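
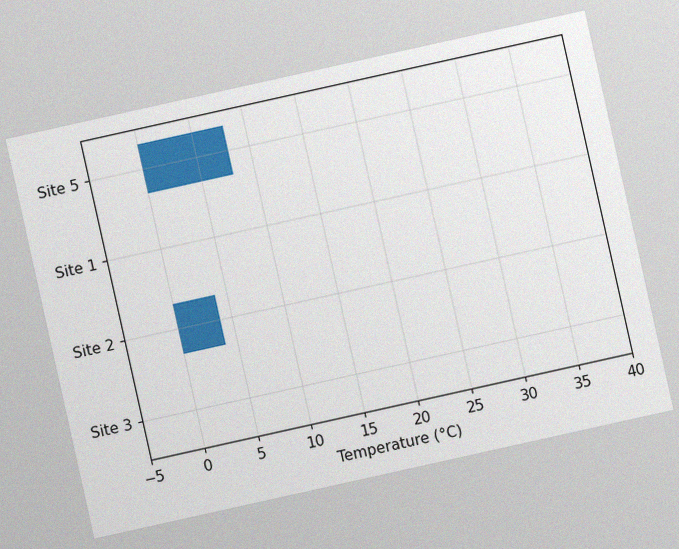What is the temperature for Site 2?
4°C

The chart is tilted about 13° counter-clockwise, with some photo noise. Reading along the chart's x-axis, the Site 2 bar reaches 4°C.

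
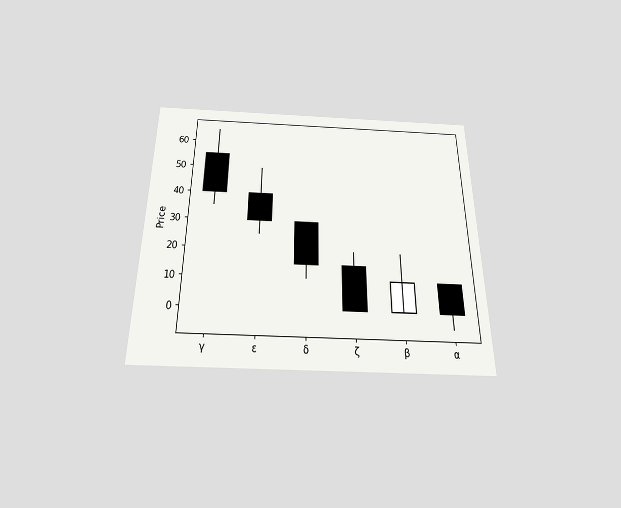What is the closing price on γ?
The chart is viewed slightly from below. The γ candle closes at 40.

40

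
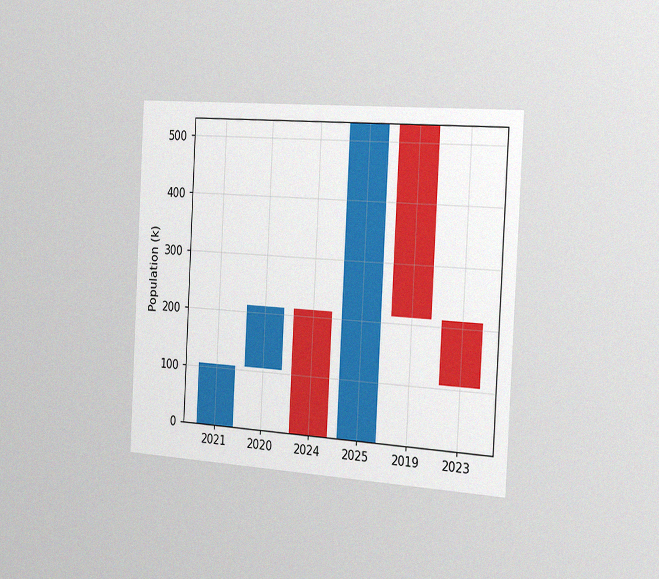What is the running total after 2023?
106k

The chart is tilted about 3° clockwise and viewed slightly from the right, with some photo noise. After 2023 the running total reaches 106k.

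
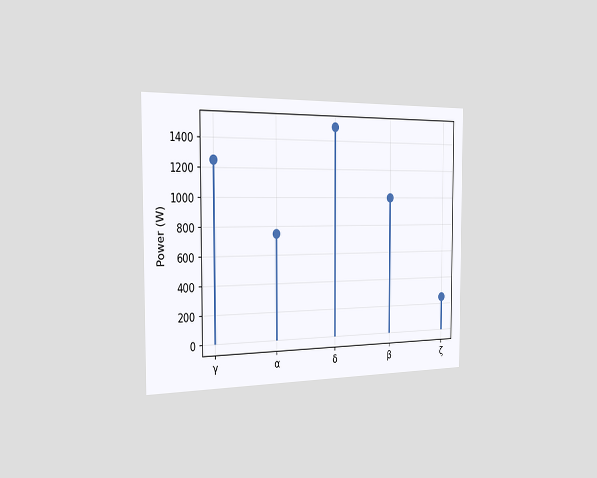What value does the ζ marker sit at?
250W

The chart is viewed slightly from the left. The ζ marker sits at 250W.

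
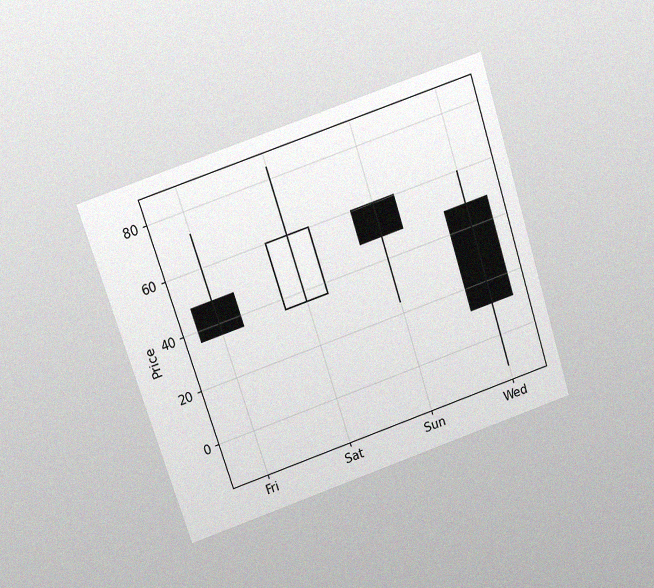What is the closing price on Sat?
The chart is tilted about 18° counter-clockwise and viewed slightly from above, with some photo noise. The Sat candle closes at 60.

60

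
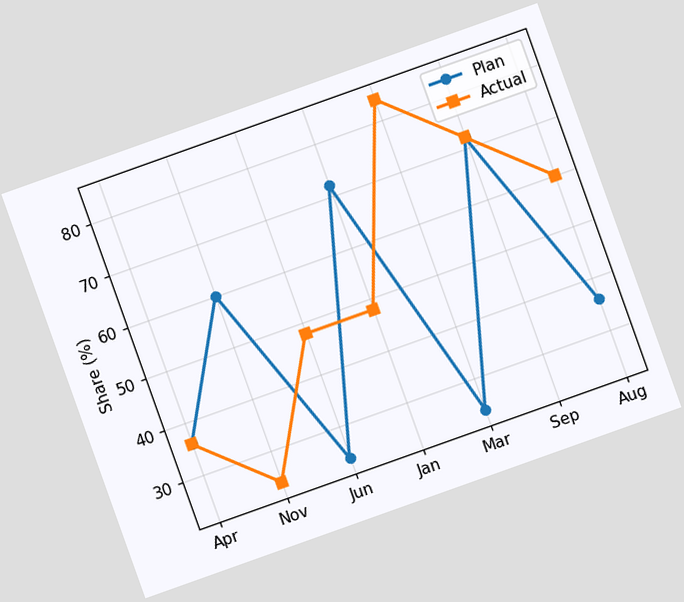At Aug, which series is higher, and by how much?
The chart is tilted about 20° counter-clockwise. At Aug, Actual sits above the other line by 24%.

Actual, by 24%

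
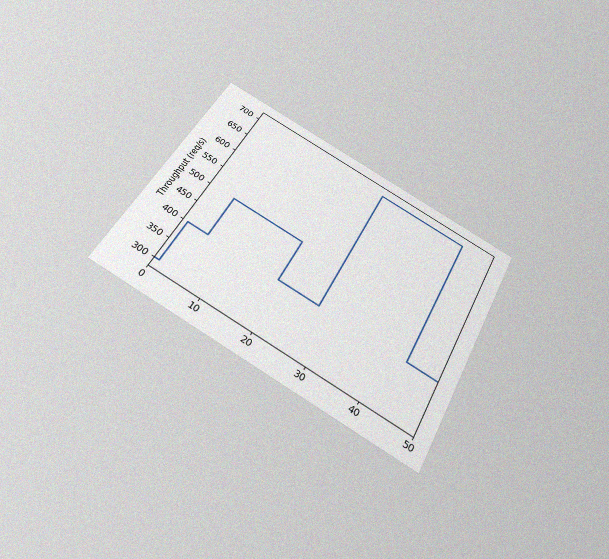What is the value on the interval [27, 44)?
The chart is tilted about 27° clockwise and viewed slightly from below, with some photo noise. On [27, 44) the step sits at 700req/s.

700req/s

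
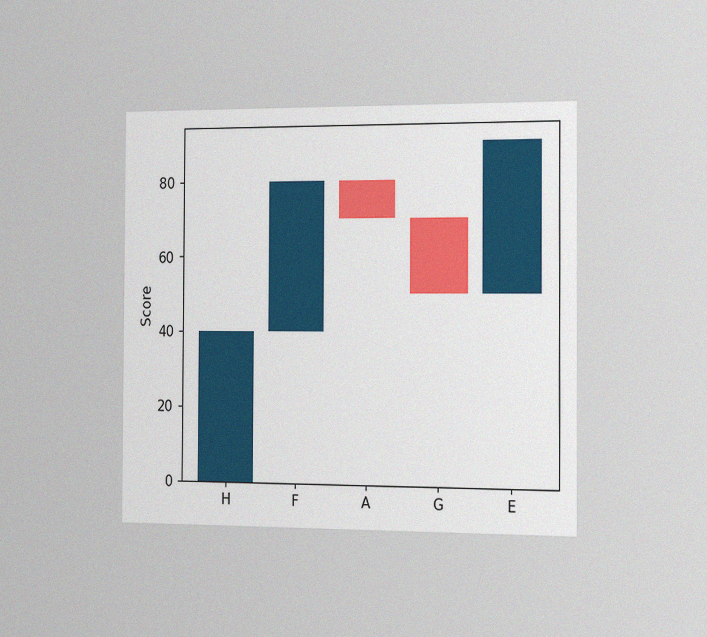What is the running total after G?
The chart is viewed slightly from the right, with some photo noise. After G the running total reaches 50.

50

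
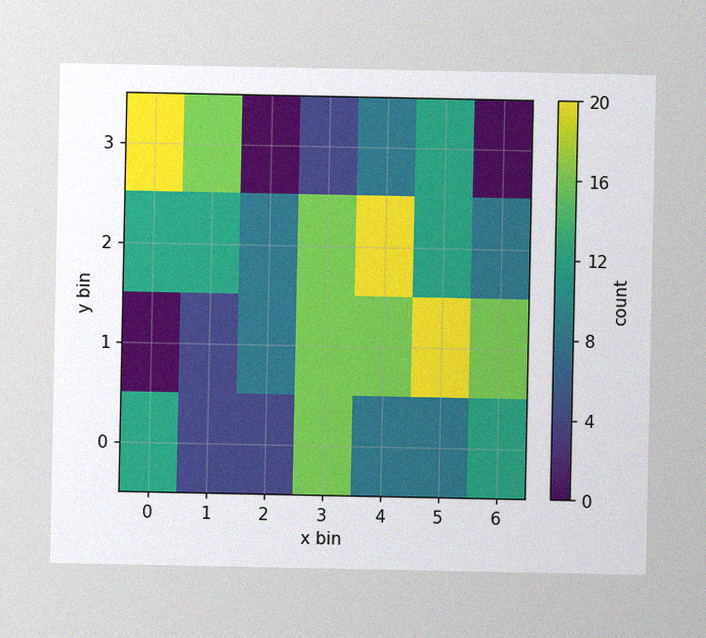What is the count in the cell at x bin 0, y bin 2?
12

The image has some photo noise and uneven lighting. Matching the cell (0, 2) against the colorbar gives 12.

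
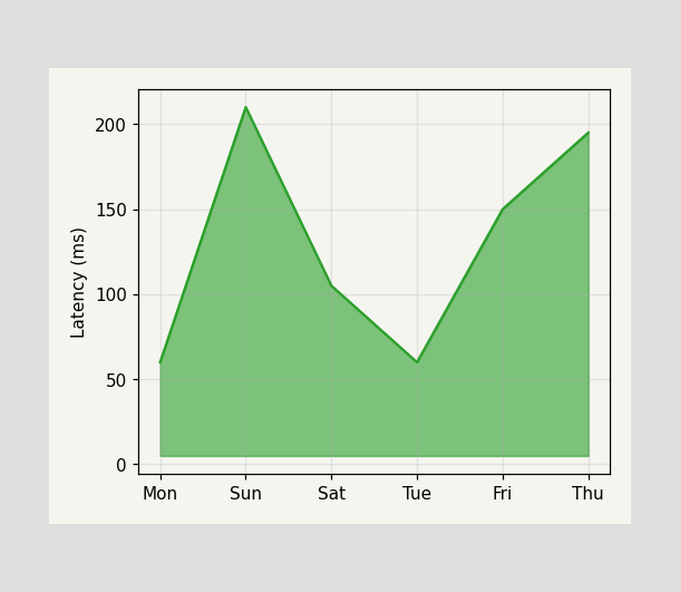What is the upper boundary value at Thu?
At Thu the upper boundary is at 195ms.

195ms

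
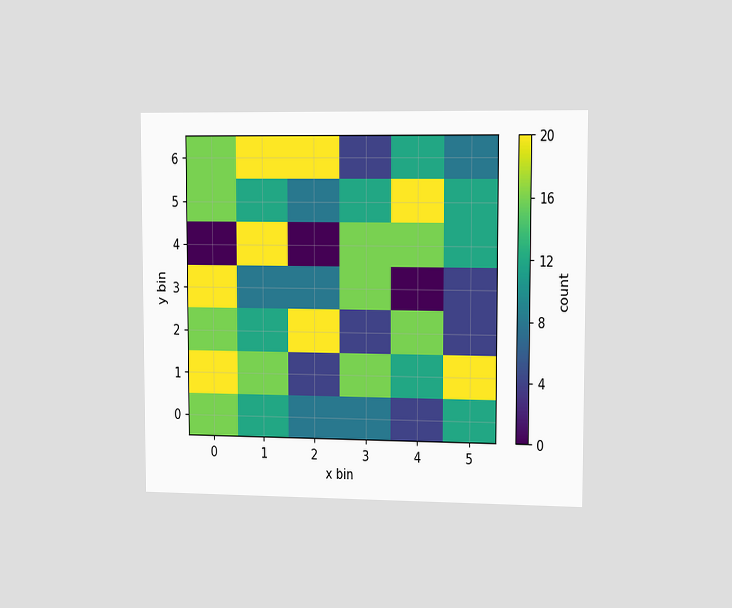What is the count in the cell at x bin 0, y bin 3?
The chart is viewed slightly from the right. Matching the cell (0, 3) against the colorbar gives 20.

20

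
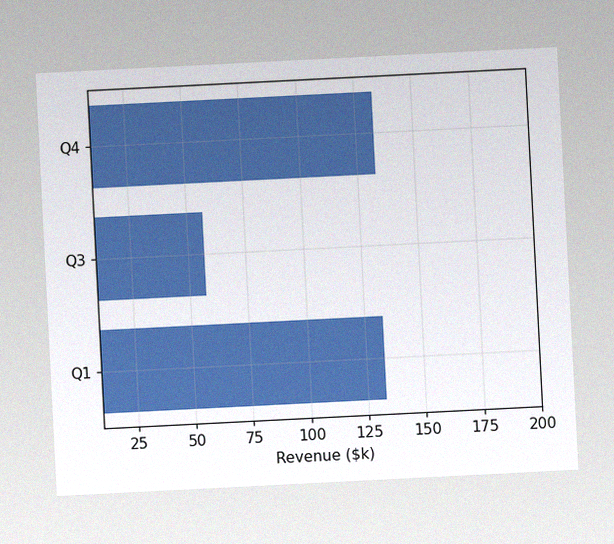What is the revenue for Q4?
The chart is tilted about 3° counter-clockwise, with some photo noise. Reading along the chart's x-axis, the Q4 bar reaches $133k.

$133k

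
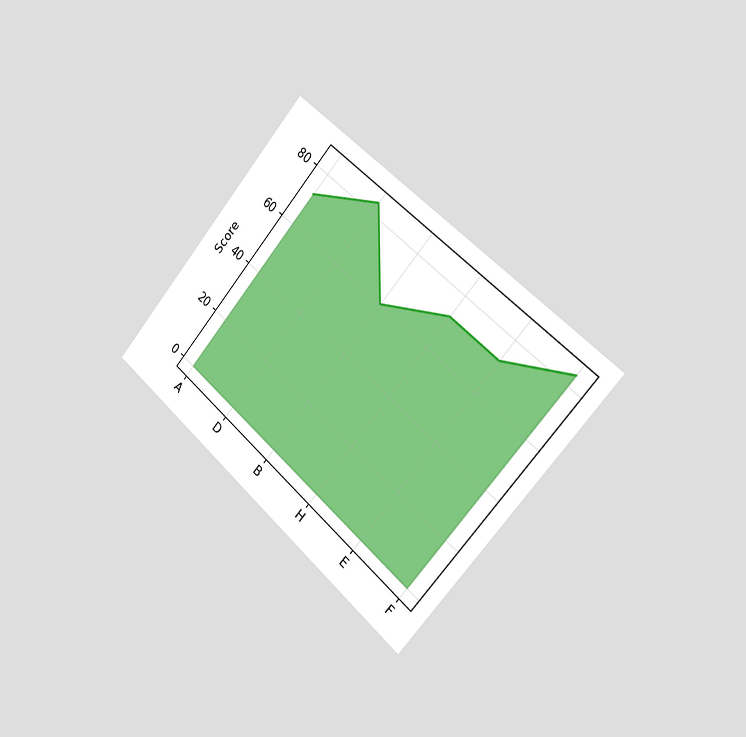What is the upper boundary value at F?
The chart is tilted about 41° clockwise and viewed slightly from the right. At F the upper boundary is at 84.

84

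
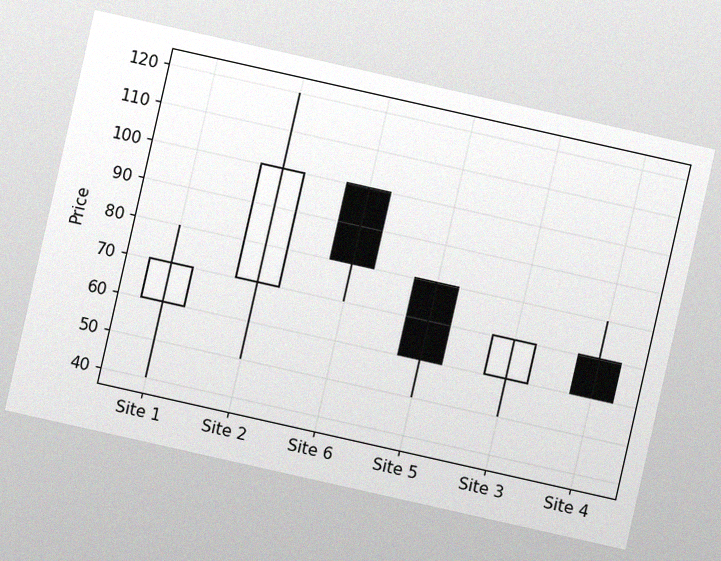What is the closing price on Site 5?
The chart is tilted about 13° clockwise, with some photo noise. The Site 5 candle closes at 60.

60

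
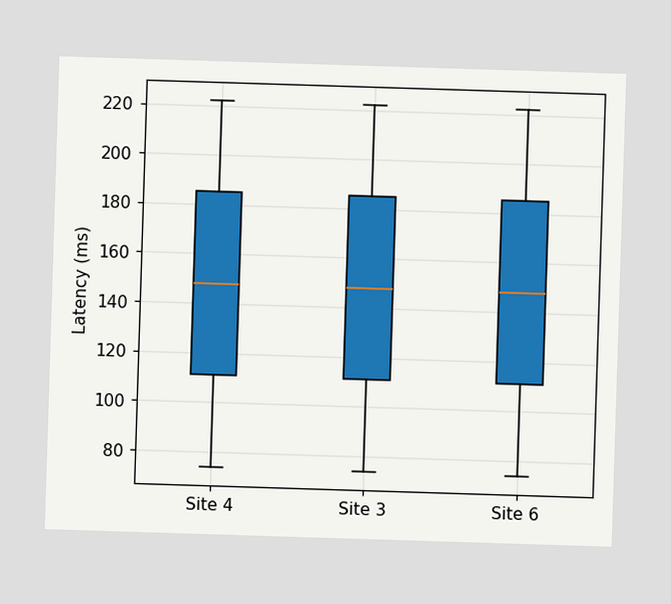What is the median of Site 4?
148ms

The median line in the Site 4 box sits at 148ms.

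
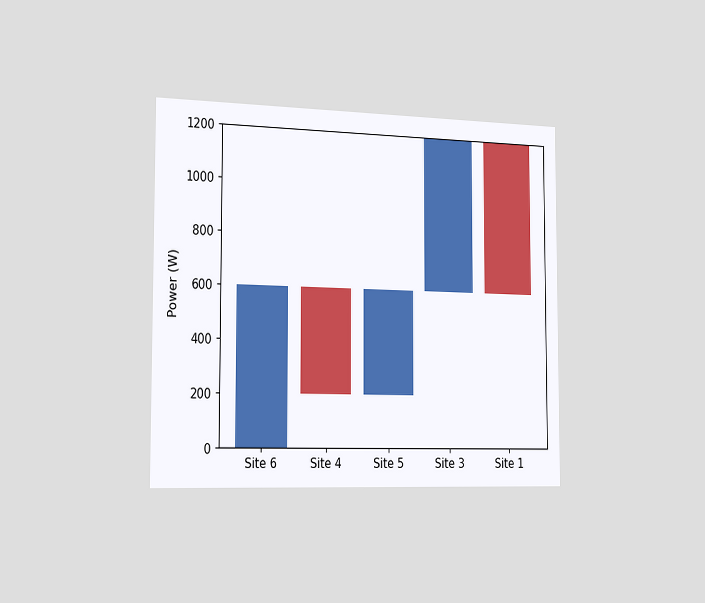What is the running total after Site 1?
600W

The chart is viewed slightly from the left. After Site 1 the running total reaches 600W.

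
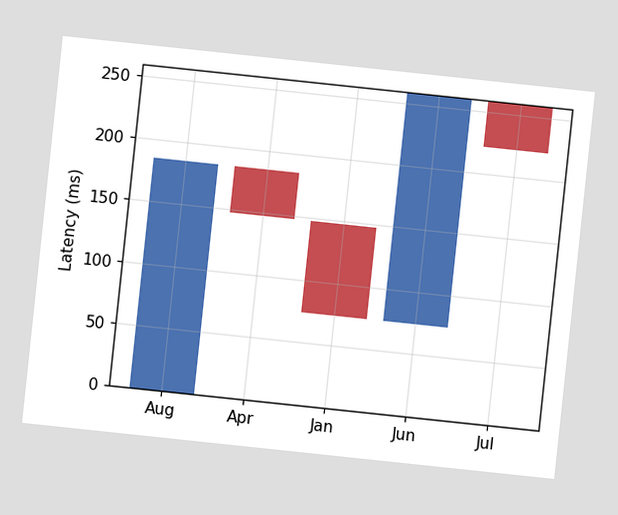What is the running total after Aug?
The chart is tilted about 6° clockwise. After Aug the running total reaches 185ms.

185ms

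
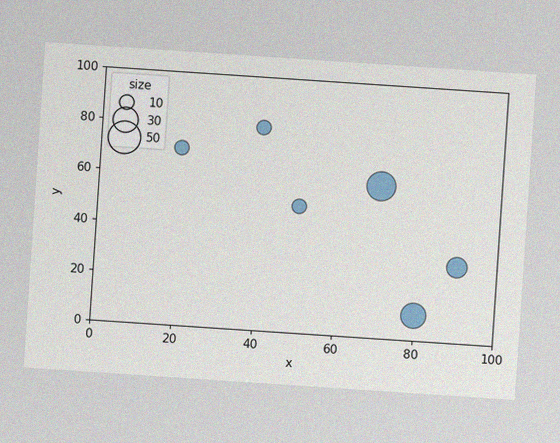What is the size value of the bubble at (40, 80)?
The chart is tilted about 4° clockwise, with some photo noise. Matching the bubble at (40, 80) against the size legend gives 10.

10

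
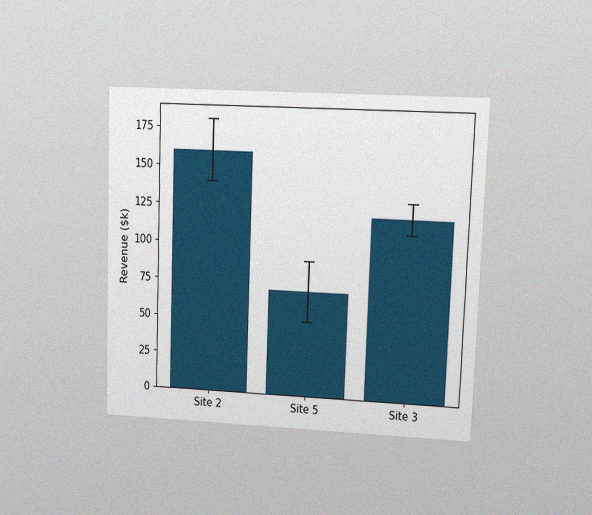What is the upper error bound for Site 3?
The chart is tilted about 2° clockwise and viewed at a slight angle, with some photo noise. The Site 3 bar's upper whisker reaches $130k.

$130k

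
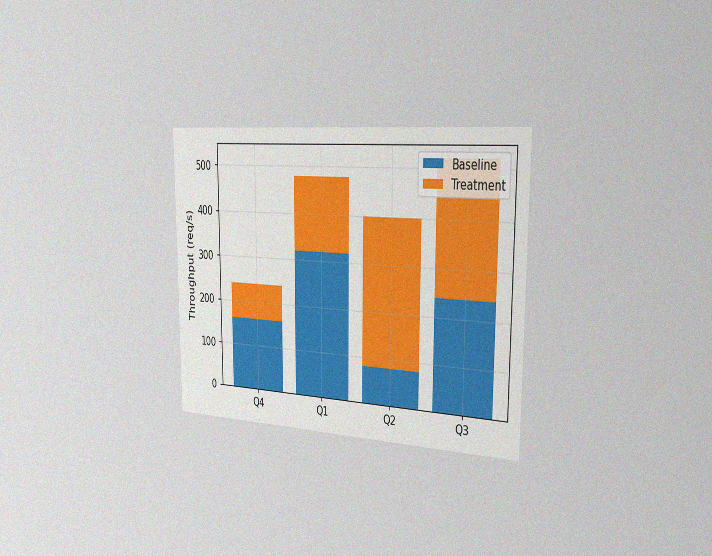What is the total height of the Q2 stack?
400req/s

The chart is viewed slightly from the right, with some photo noise. The Q2 stack's top reaches 400req/s on the y-axis.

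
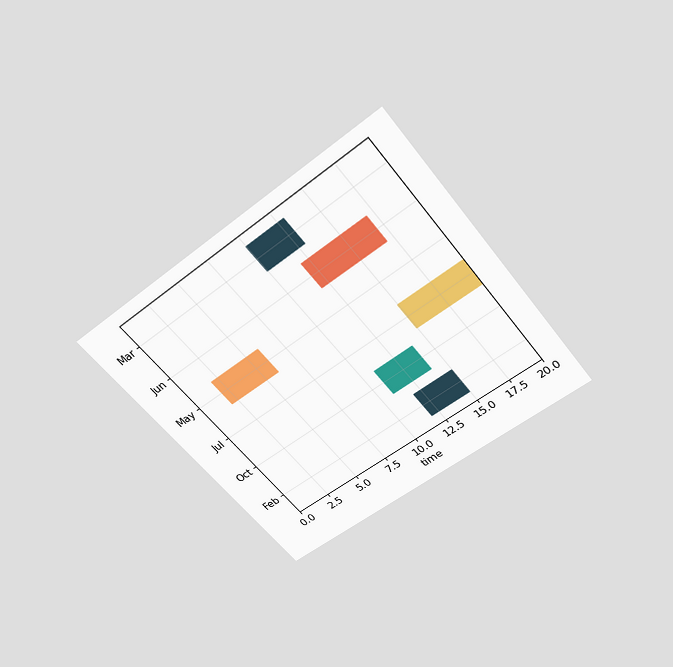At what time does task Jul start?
The chart is tilted about 38° counter-clockwise and viewed slightly from above. The Jul bar begins at t=15.

15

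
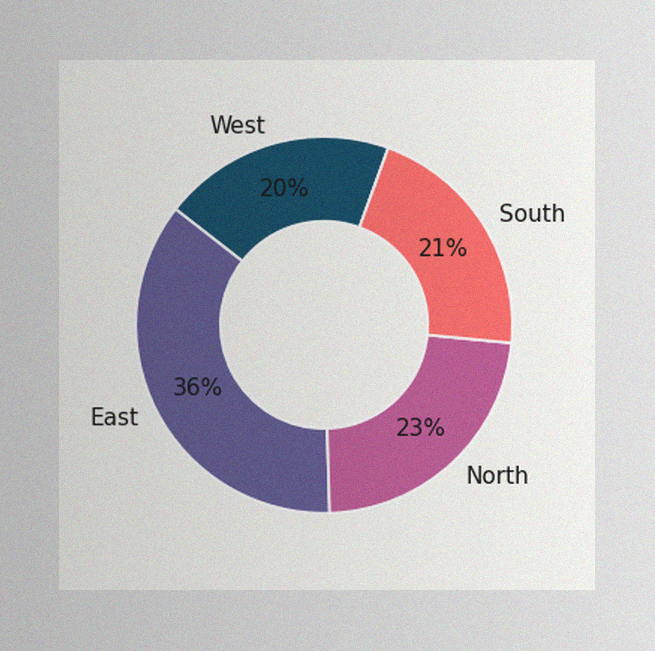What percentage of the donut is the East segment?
36%

The image has some photo noise and uneven lighting. The East segment takes up 36% of the ring.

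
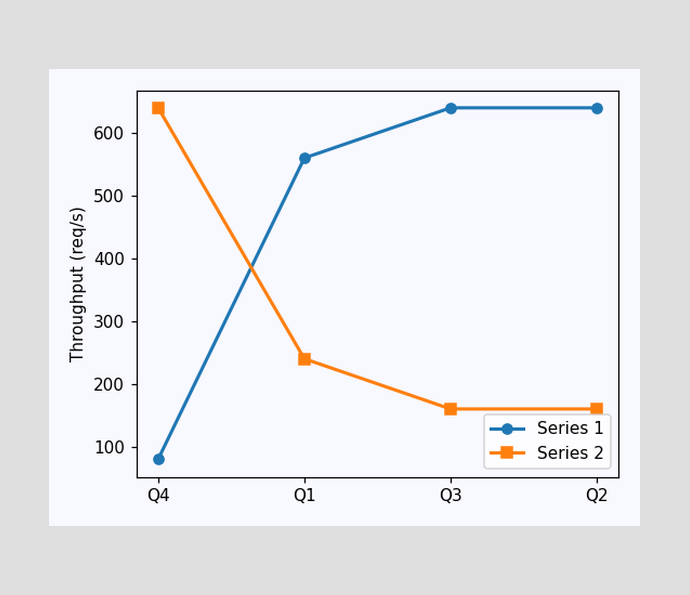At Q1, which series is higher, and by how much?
At Q1, Series 1 sits above the other line by 320req/s.

Series 1, by 320req/s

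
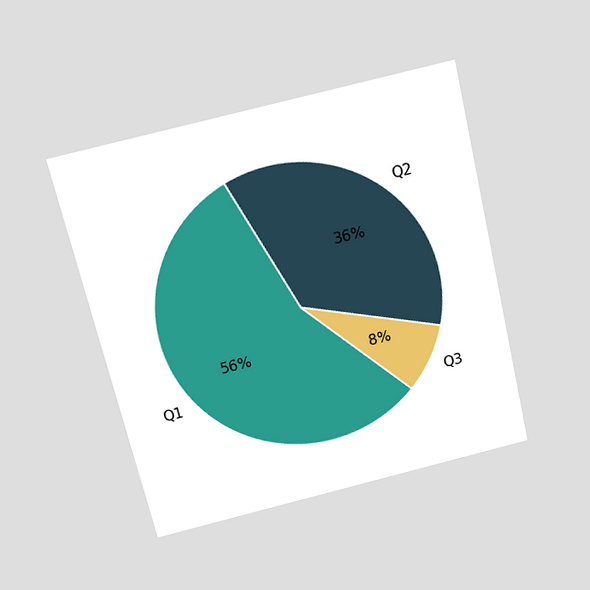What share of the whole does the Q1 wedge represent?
The chart is tilted about 13° counter-clockwise and viewed slightly from above. The Q1 slice takes up 56% of the pie.

56%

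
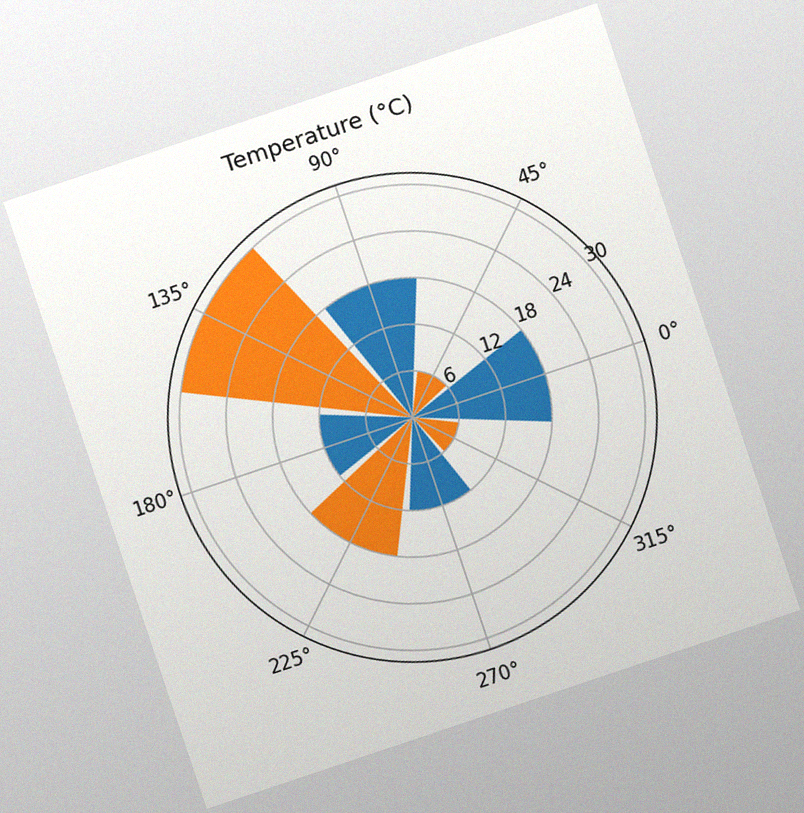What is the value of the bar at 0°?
18°C

The chart is tilted about 19° counter-clockwise, with some photo noise. The bar at 0° reaches 18°C on the radial axis.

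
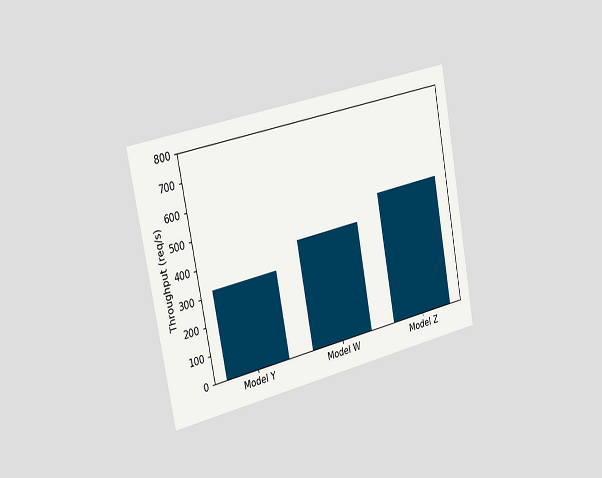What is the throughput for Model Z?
480req/s

The chart is tilted about 11° counter-clockwise and viewed slightly from the left. Reading along the chart's y-axis, the Model Z bar reaches 480req/s.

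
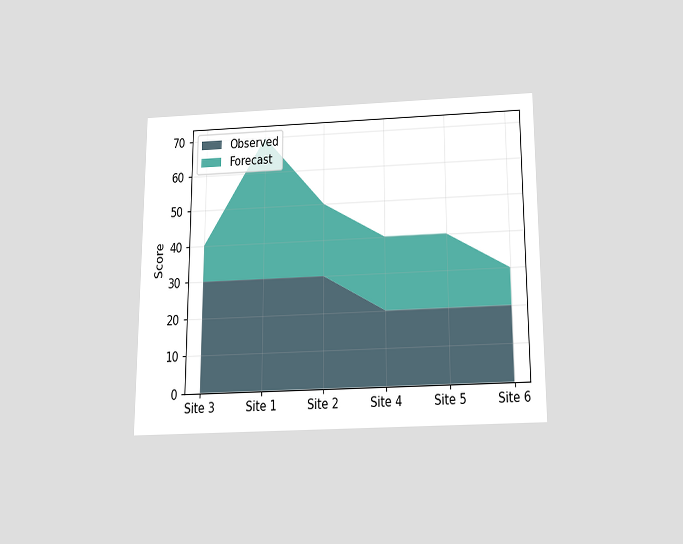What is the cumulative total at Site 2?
The chart is viewed slightly from below. The stacked total at Site 2 reaches 50.

50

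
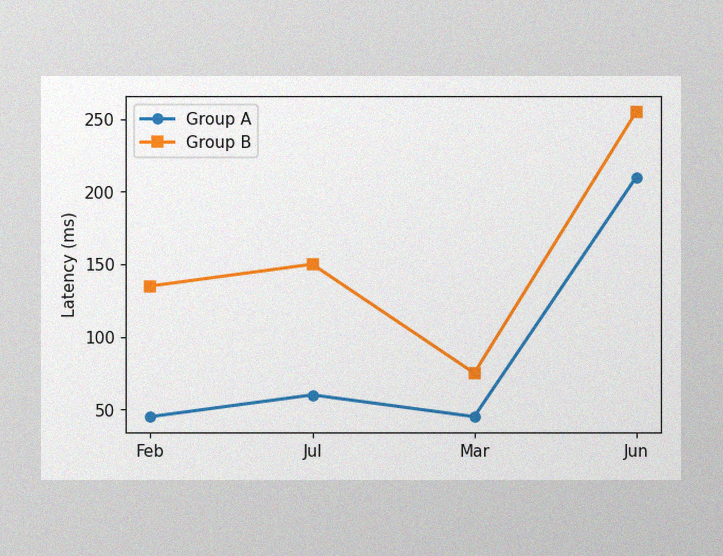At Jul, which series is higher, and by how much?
Group B, by 90ms

The image has some photo noise and uneven lighting. At Jul, Group B sits above the other line by 90ms.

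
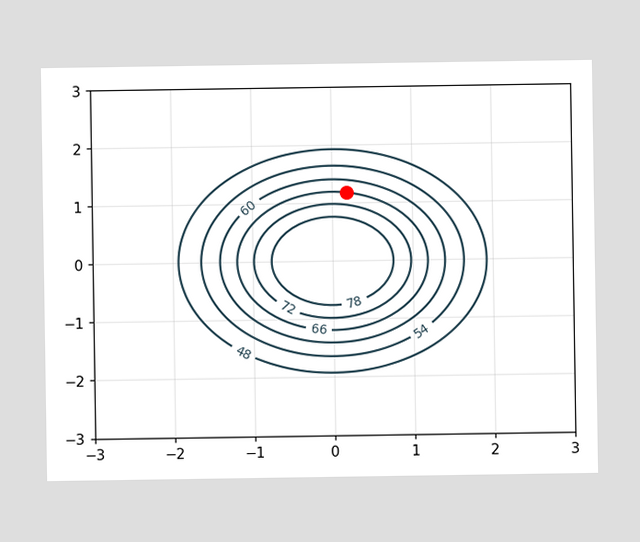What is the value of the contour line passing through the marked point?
The marked point sits on the contour labelled 66.

66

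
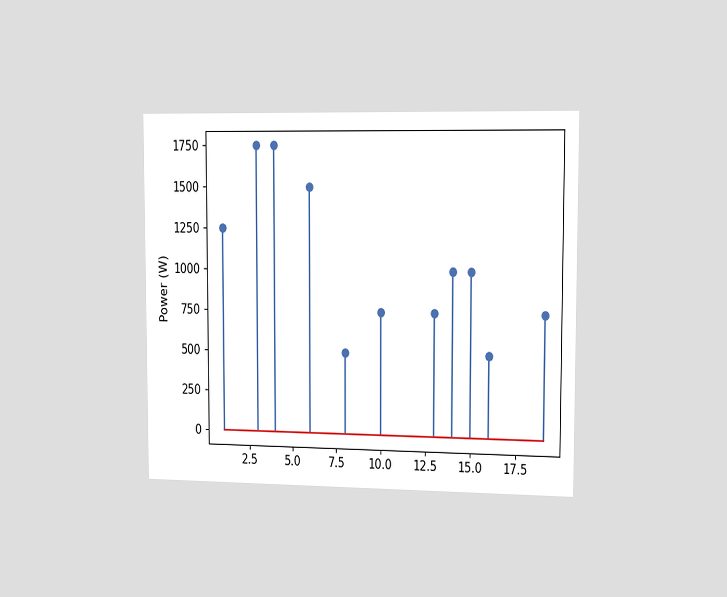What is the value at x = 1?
The chart is viewed slightly from the right. The stem at x=1 reaches 1250W.

1250W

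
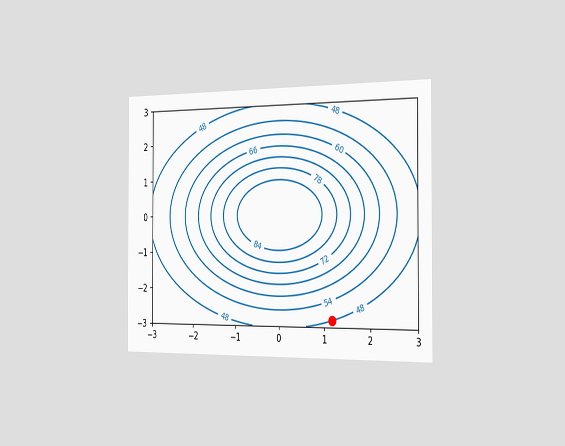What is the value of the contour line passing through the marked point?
The chart is viewed slightly from the right. The marked point sits on the contour labelled 48.

48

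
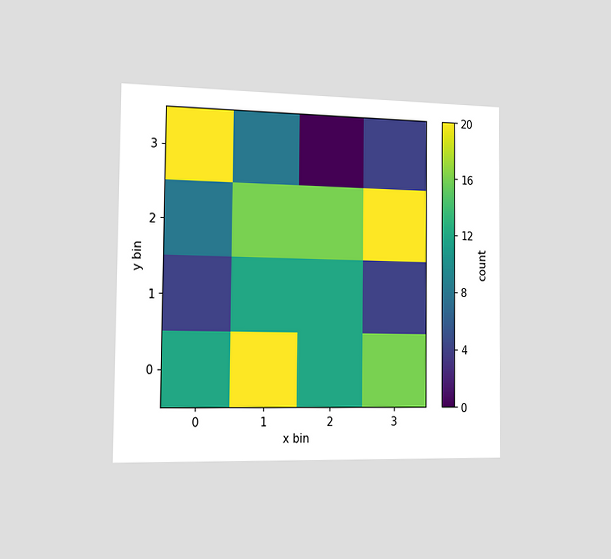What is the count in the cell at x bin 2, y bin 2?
16

The chart is viewed slightly from the left. Matching the cell (2, 2) against the colorbar gives 16.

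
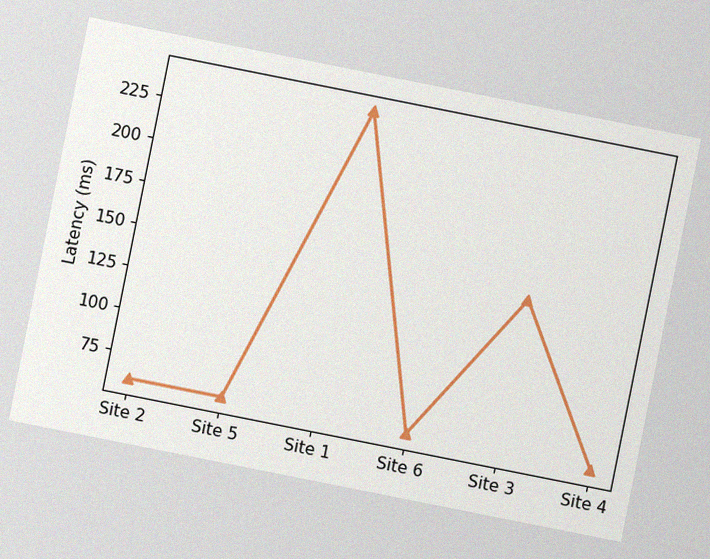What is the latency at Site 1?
240ms

The chart is tilted about 11° clockwise, with some photo noise. At Site 1, the line is at 240ms.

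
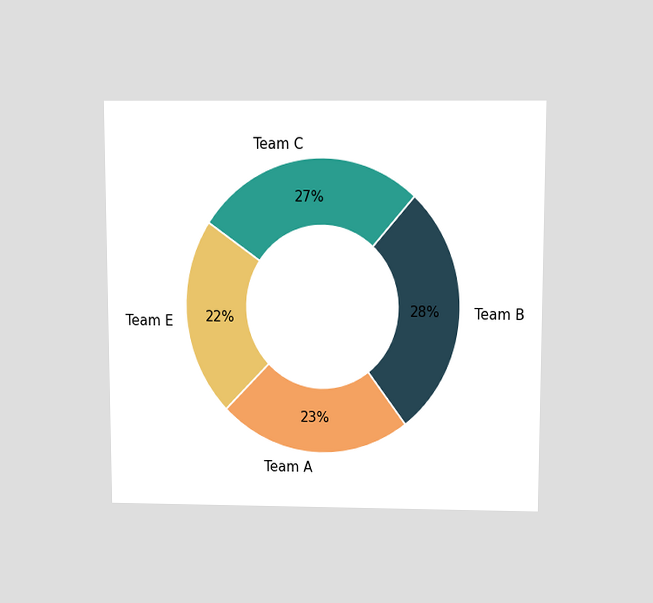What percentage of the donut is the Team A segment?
The chart is viewed slightly from above. The Team A segment takes up 23% of the ring.

23%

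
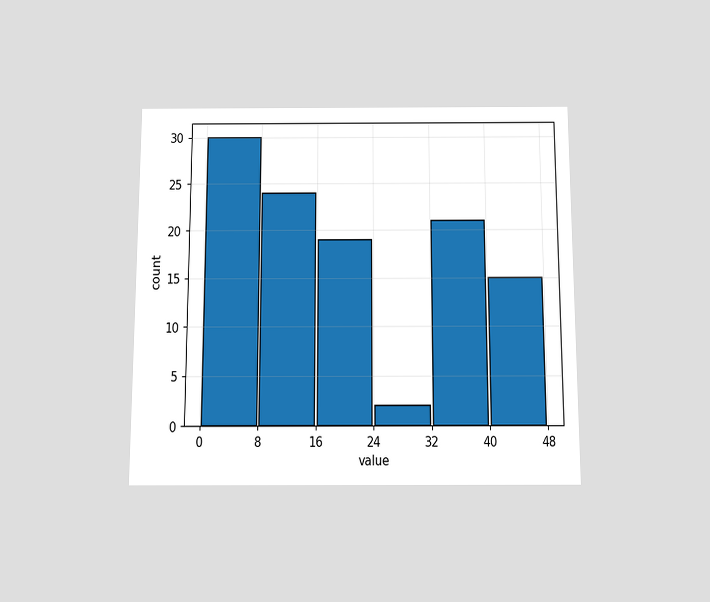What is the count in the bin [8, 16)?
24

The chart is viewed slightly from below. The [8, 16) bin has height 24.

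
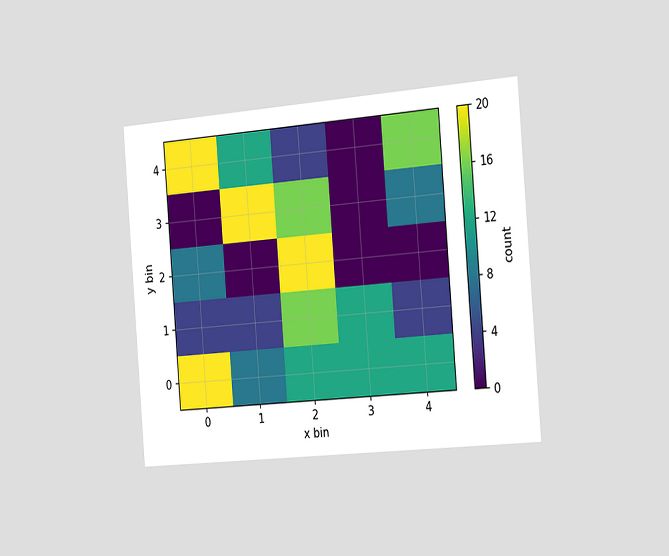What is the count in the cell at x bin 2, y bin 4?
4

The chart is tilted about 5° counter-clockwise and viewed slightly from the right. Matching the cell (2, 4) against the colorbar gives 4.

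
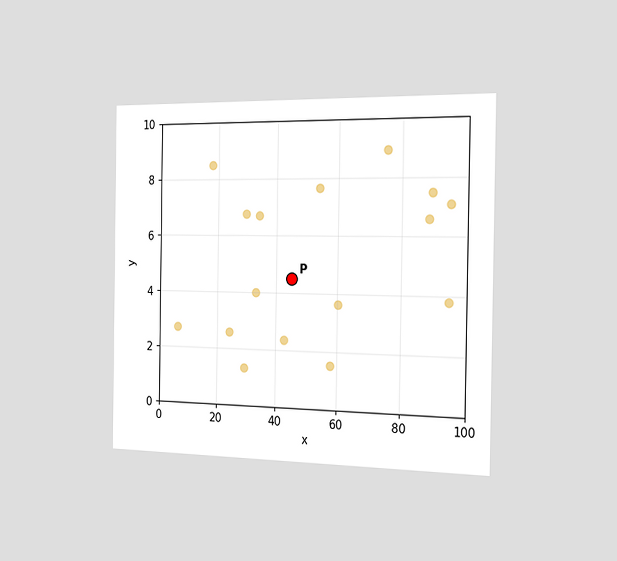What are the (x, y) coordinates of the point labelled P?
(45, 4.5)

The chart is viewed slightly from the right. Following the gridlines from P to each axis, P sits at (45, 4.5).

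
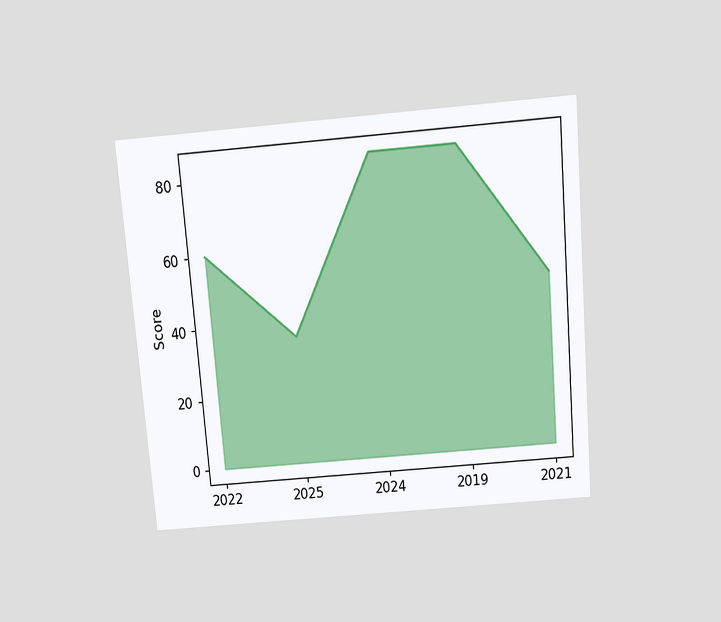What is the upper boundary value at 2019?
84

The chart is tilted about 5° counter-clockwise and viewed slightly from above. At 2019 the upper boundary is at 84.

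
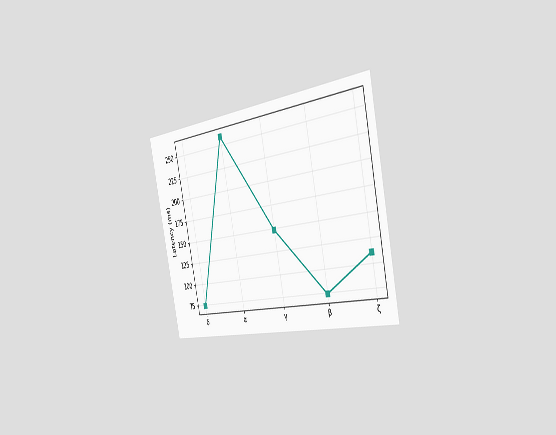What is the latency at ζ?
The chart is tilted about 12° counter-clockwise and viewed slightly from the right. At ζ, the line is at 111ms.

111ms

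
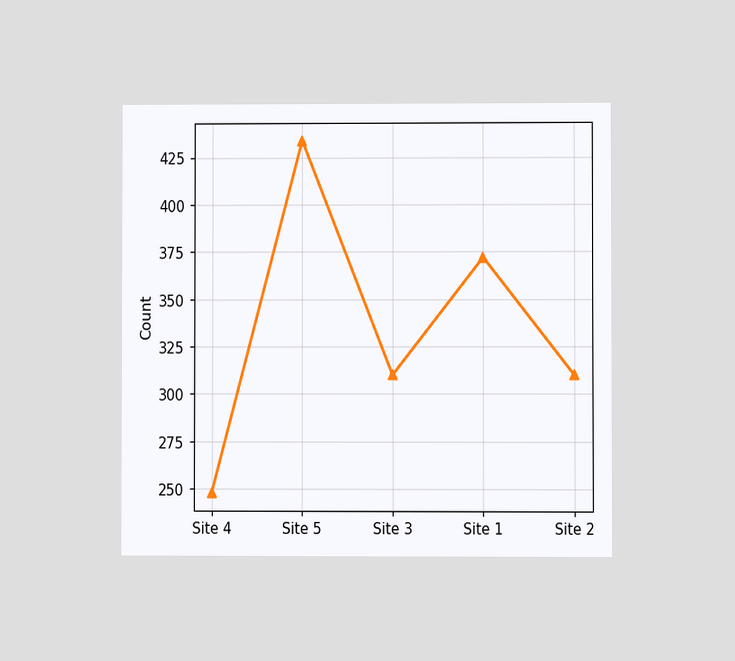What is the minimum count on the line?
248

The chart is viewed at a slight angle. The lowest point is at Site 4, and reading across to the y-axis gives 248.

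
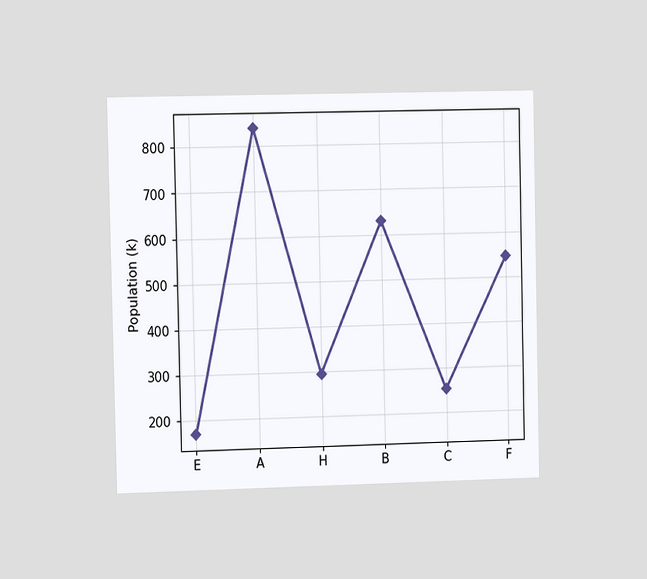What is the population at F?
The chart is viewed at a slight angle. At F, the line is at 546k.

546k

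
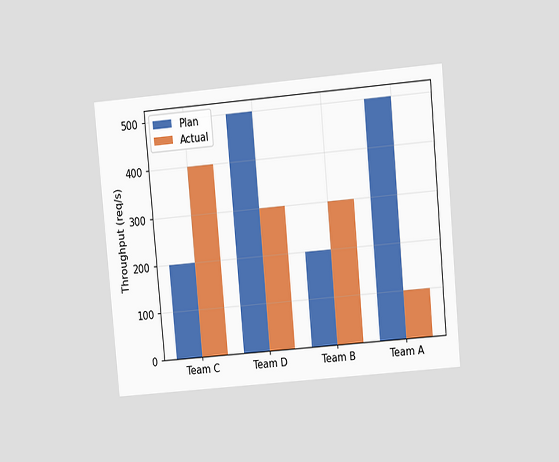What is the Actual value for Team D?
300req/s

The chart is tilted about 5° counter-clockwise and viewed at a slight angle. The Actual bar at Team D reaches 300req/s on the y-axis.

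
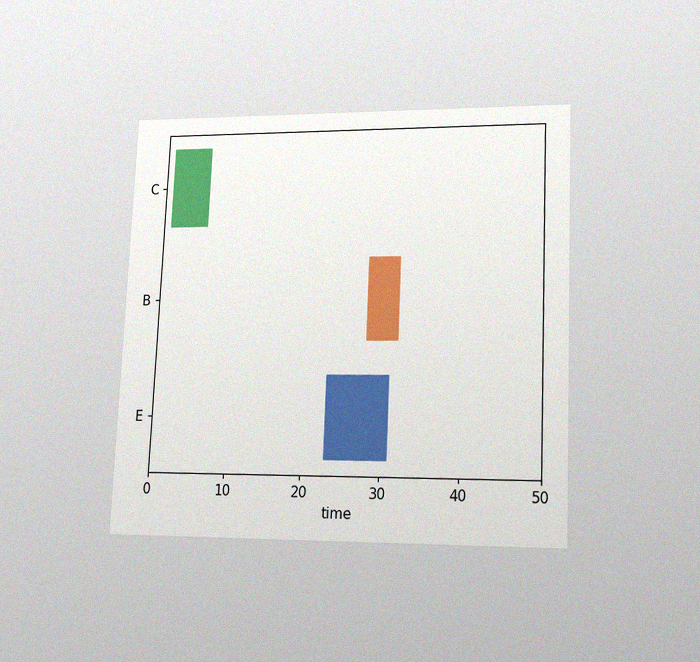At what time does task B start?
The chart is tilted about 2° clockwise and viewed at a slight angle, with some photo noise. The B bar begins at t=28.

28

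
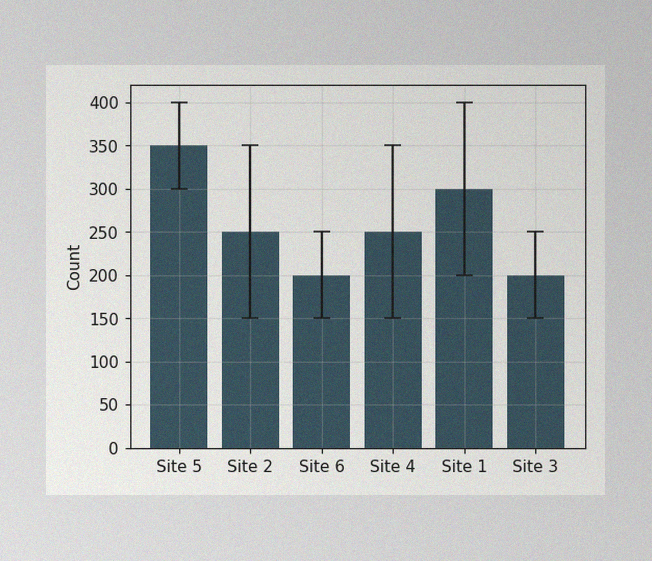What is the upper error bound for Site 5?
The image has some photo noise and uneven lighting. The Site 5 bar's upper whisker reaches 400.

400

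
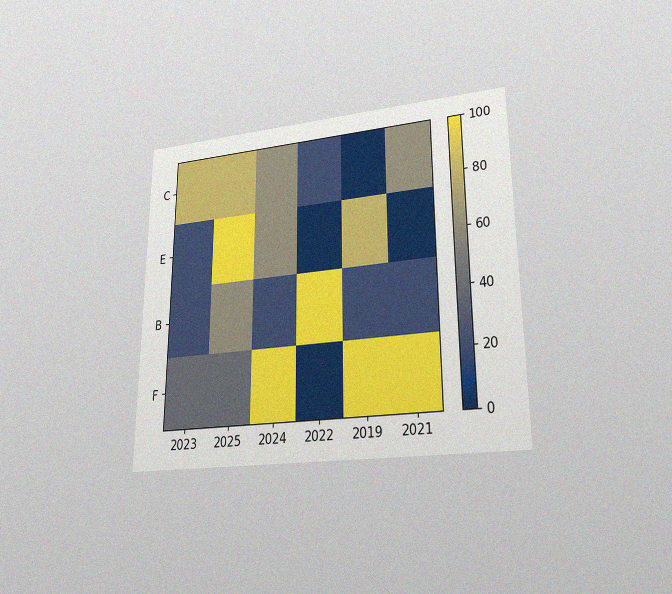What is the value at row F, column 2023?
40

The chart is viewed at a slight angle, with some photo noise. Matching cell (F, 2023) against the colorbar gives 40.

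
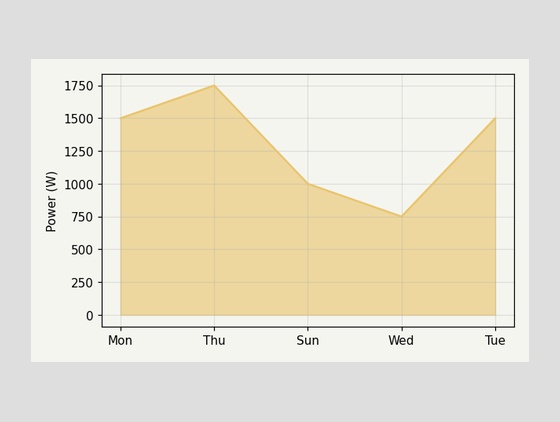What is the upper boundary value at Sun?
1000W

At Sun the upper boundary is at 1000W.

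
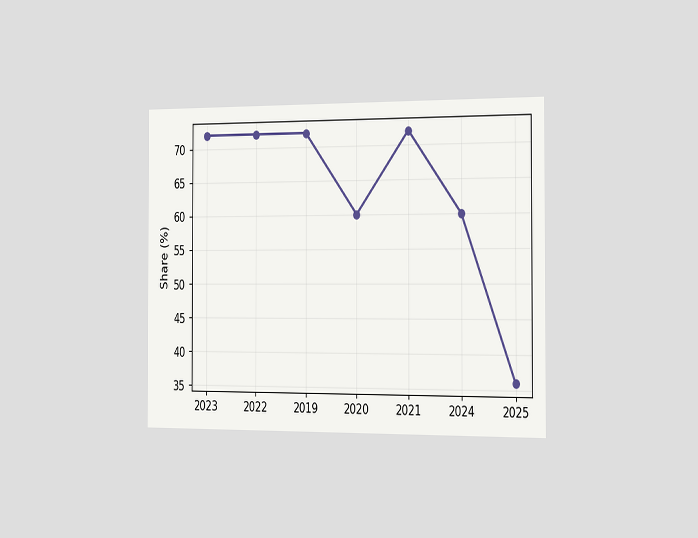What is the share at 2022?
72%

The chart is viewed slightly from the right. At 2022, the line is at 72%.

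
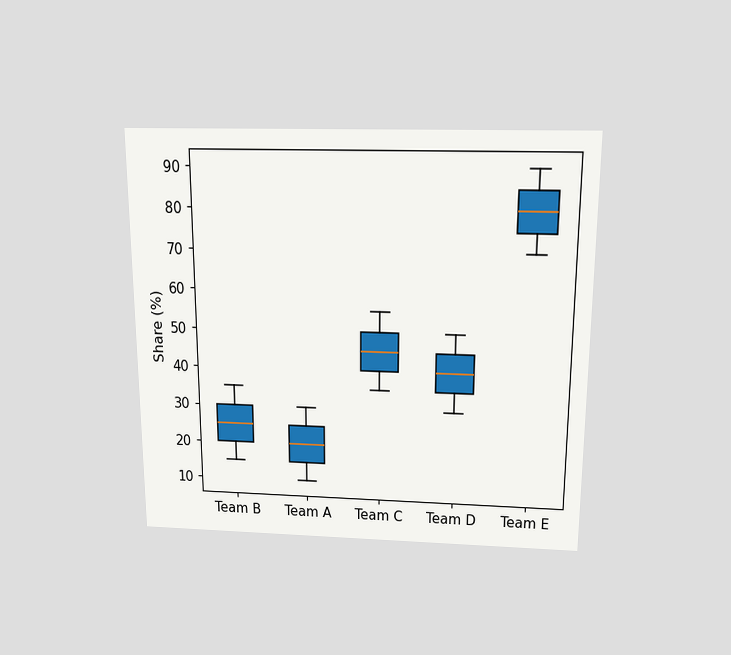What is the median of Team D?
The chart is viewed slightly from above. The median line in the Team D box sits at 40%.

40%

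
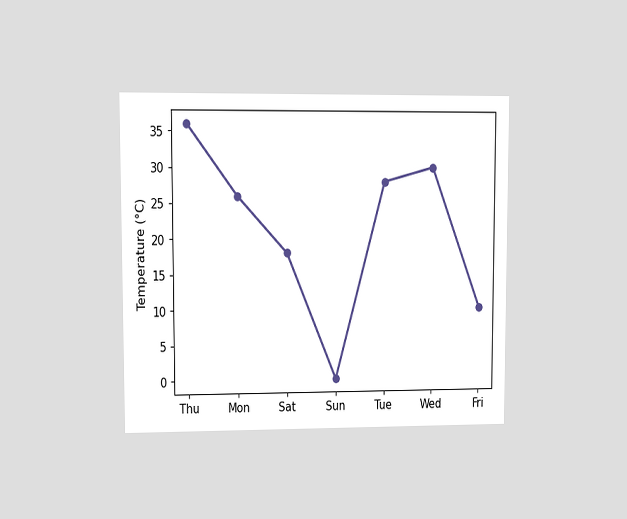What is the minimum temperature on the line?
0°C

The chart is viewed at a slight angle. The lowest point is at Sun, and reading across to the y-axis gives 0°C.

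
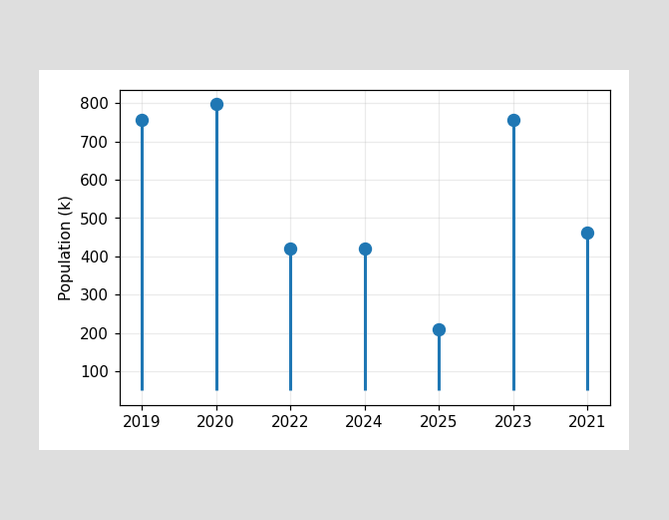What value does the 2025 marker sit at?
The 2025 marker sits at 210k.

210k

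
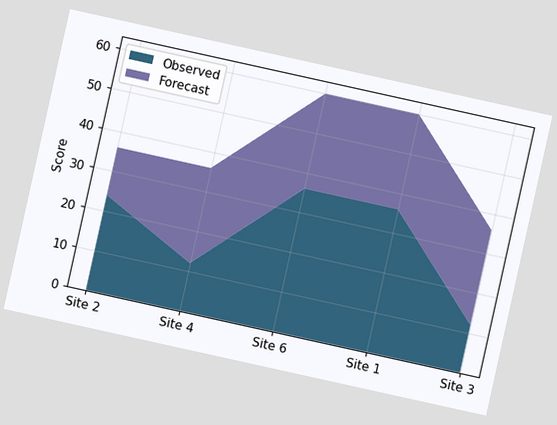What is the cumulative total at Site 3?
36

The chart is tilted about 12° clockwise. The stacked total at Site 3 reaches 36.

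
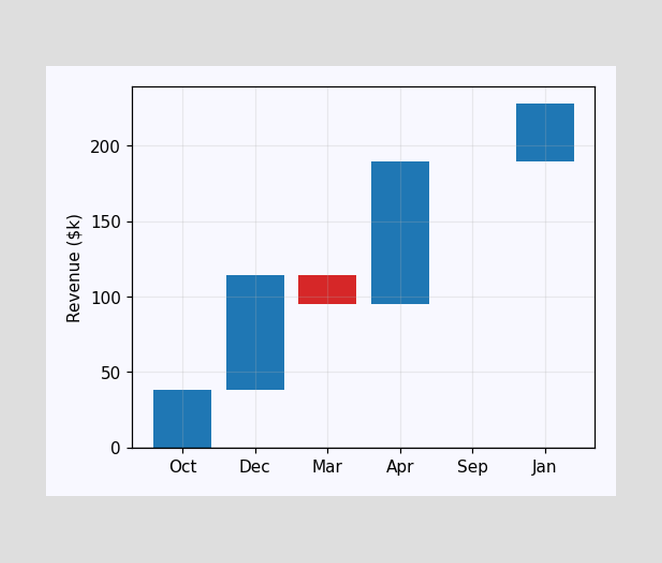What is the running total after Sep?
After Sep the running total reaches $190k.

$190k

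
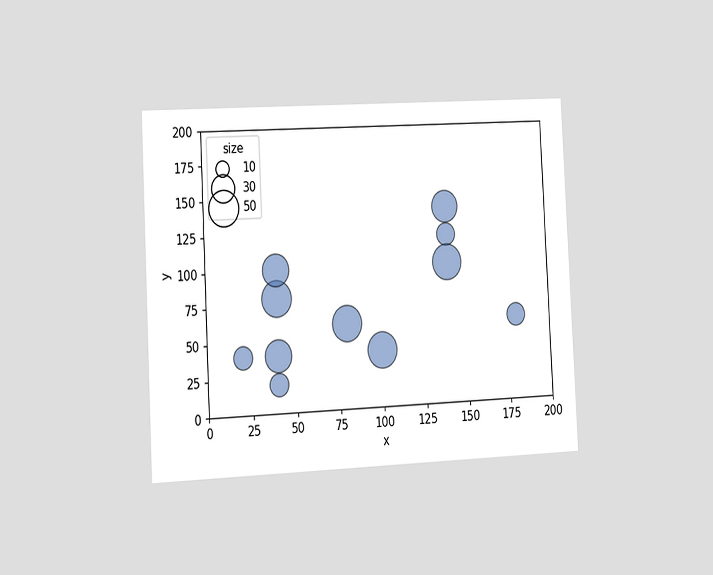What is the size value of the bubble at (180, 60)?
20

The chart is tilted about 3° counter-clockwise and viewed slightly from the left. Matching the bubble at (180, 60) against the size legend gives 20.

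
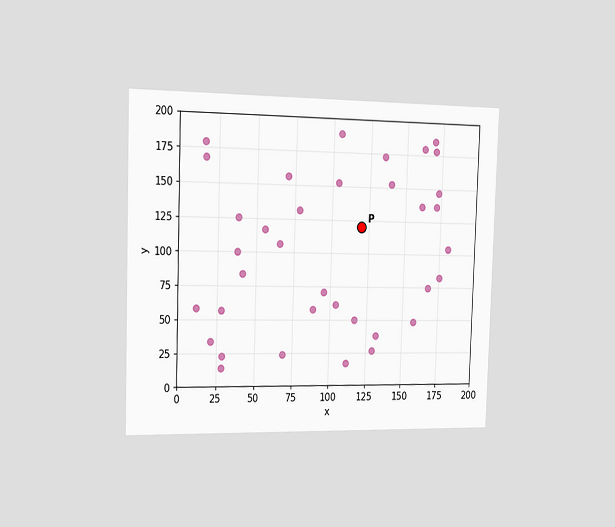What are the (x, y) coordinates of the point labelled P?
(120, 120)

The chart is viewed slightly from the left. Following the gridlines from P to each axis, P sits at (120, 120).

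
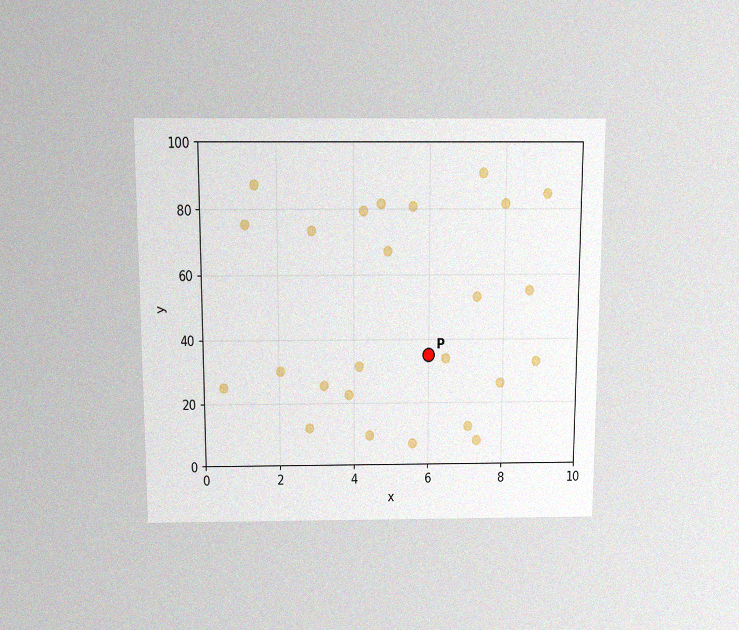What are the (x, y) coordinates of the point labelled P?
(6, 35)

The chart is viewed slightly from above, with some photo noise. Following the gridlines from P to each axis, P sits at (6, 35).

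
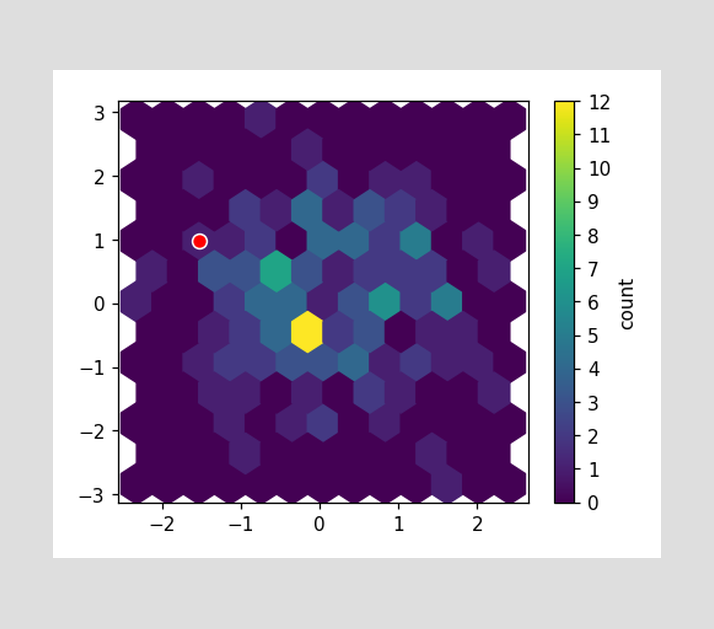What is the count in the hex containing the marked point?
The marked hex reads 1 on the colorbar.

1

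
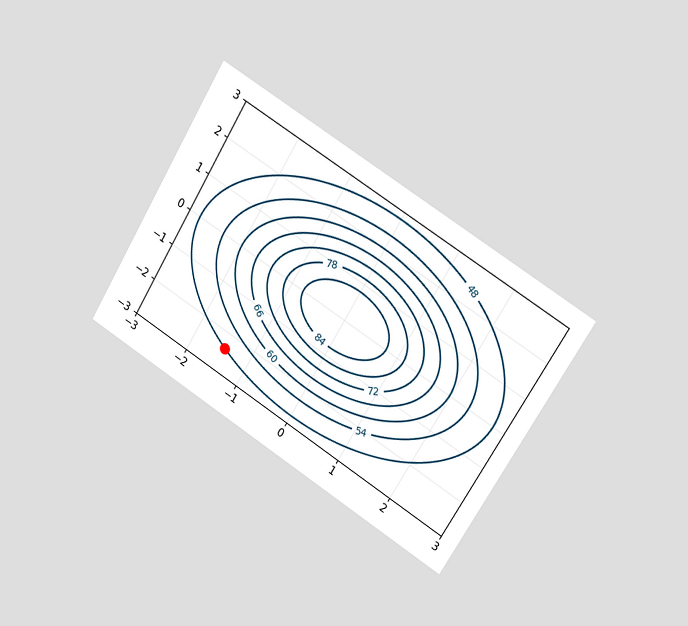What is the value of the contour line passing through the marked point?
48

The chart is tilted about 32° clockwise and viewed slightly from the right. The marked point sits on the contour labelled 48.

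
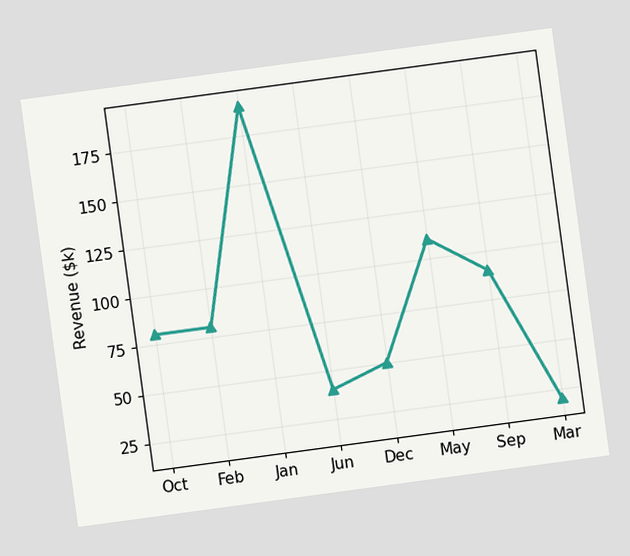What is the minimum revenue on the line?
The chart is tilted about 8° counter-clockwise. The lowest point is at Mar, and reading across to the y-axis gives $20k.

$20k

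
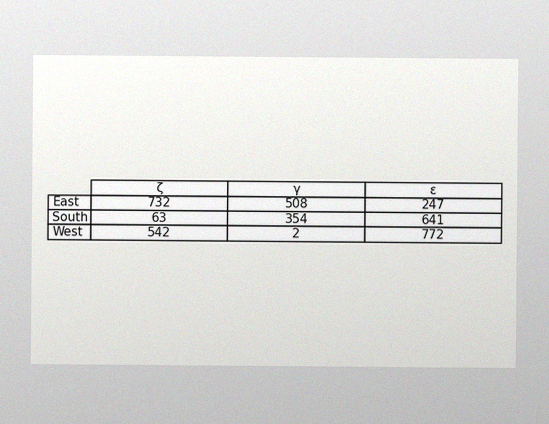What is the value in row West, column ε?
772

The image has some photo noise and uneven lighting. The (West, ε) cell reads 772.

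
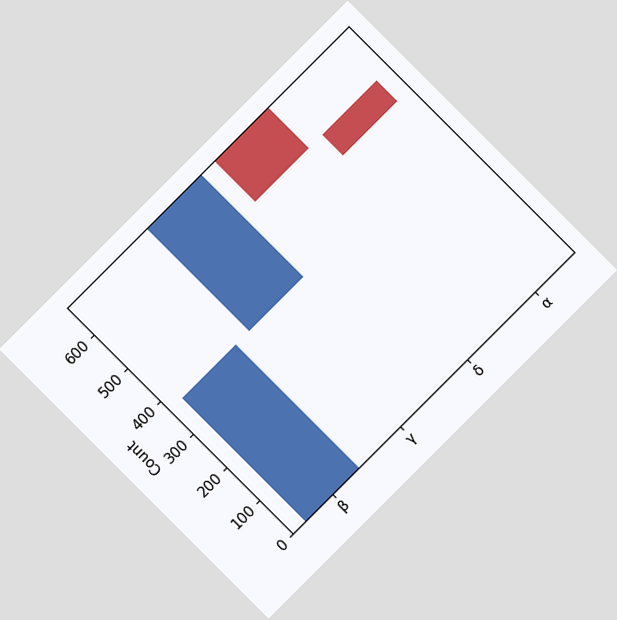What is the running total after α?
496

The chart is tilted about 45° counter-clockwise. After α the running total reaches 496.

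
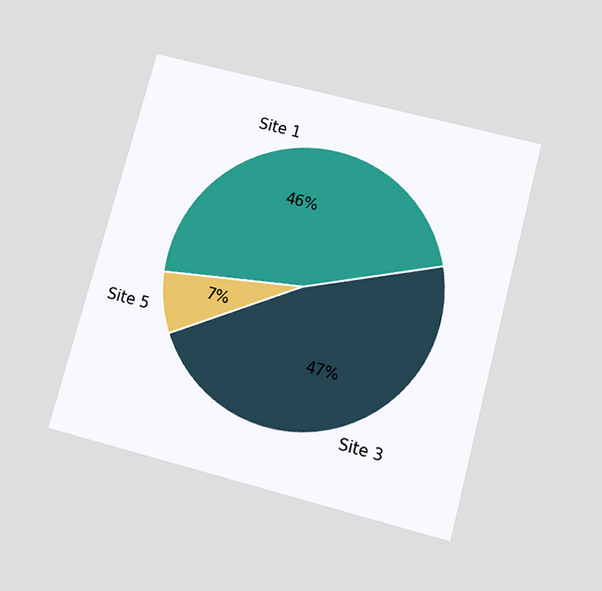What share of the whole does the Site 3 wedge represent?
The chart is tilted about 15° clockwise and viewed slightly from below. The Site 3 slice takes up 47% of the pie.

47%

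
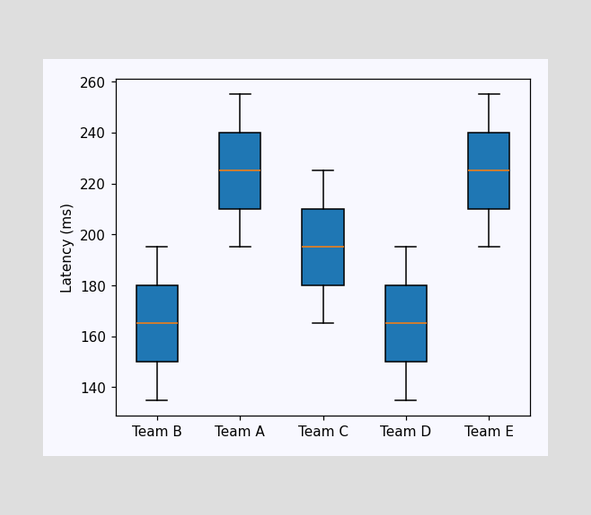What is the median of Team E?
The median line in the Team E box sits at 225ms.

225ms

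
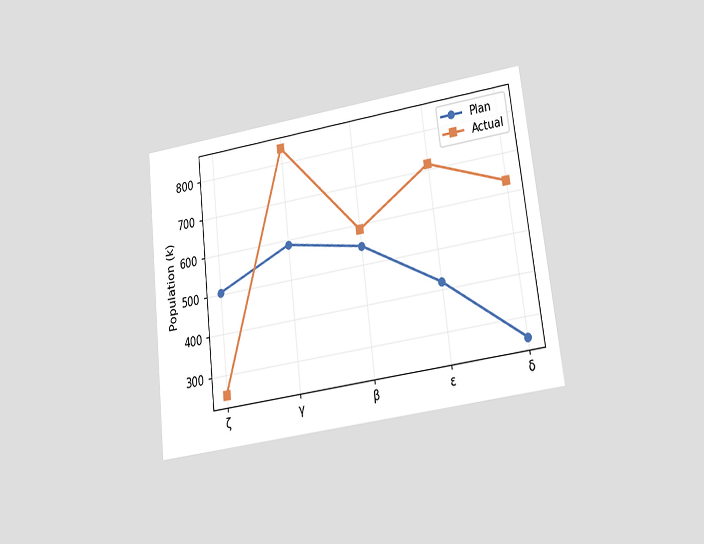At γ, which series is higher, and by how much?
Actual, by 252k

The chart is tilted about 7° counter-clockwise and viewed at a slight angle. At γ, Actual sits above the other line by 252k.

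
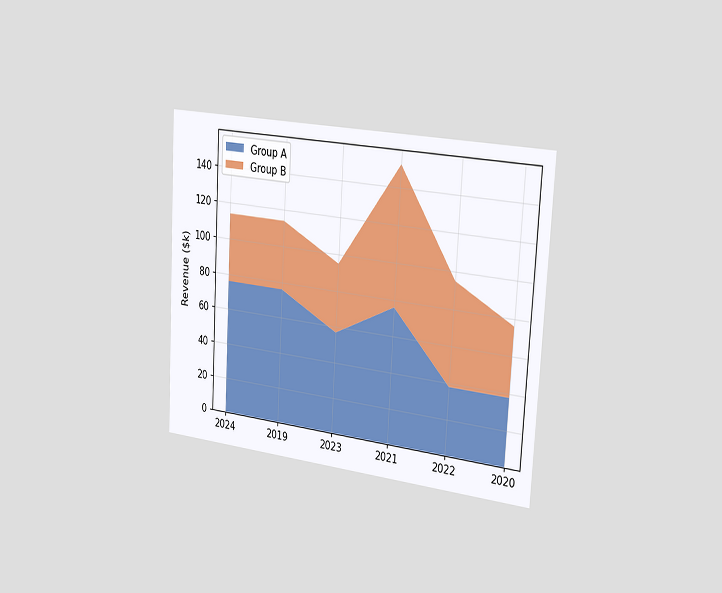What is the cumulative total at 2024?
The chart is tilted about 3° clockwise and viewed slightly from the right. The stacked total at 2024 reaches $114k.

$114k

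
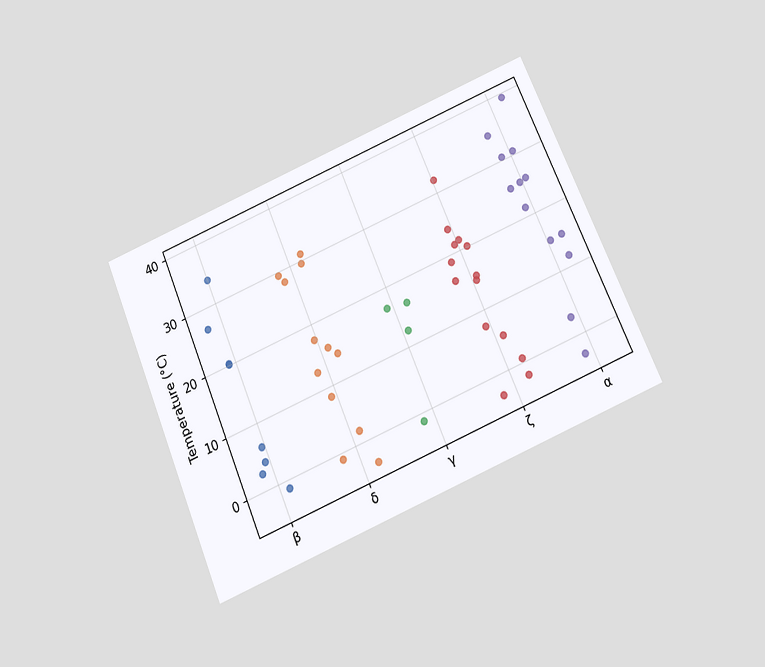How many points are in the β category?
The chart is tilted about 23° counter-clockwise and viewed slightly from below. Counting the markers in the β column gives 8.

8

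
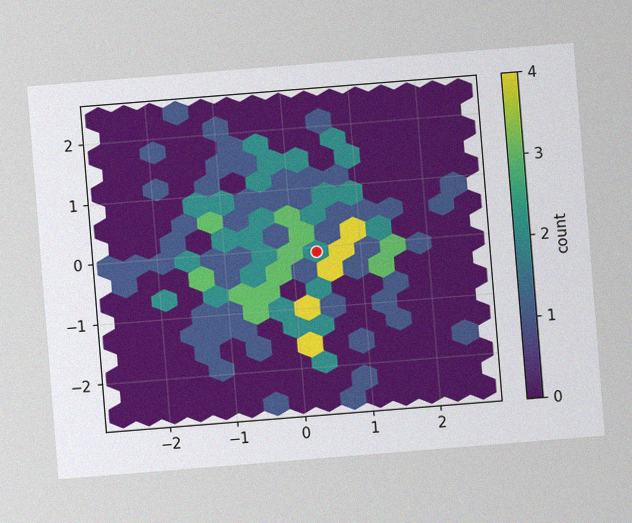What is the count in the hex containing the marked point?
2

The chart is tilted about 5° counter-clockwise, with some photo noise. The marked hex reads 2 on the colorbar.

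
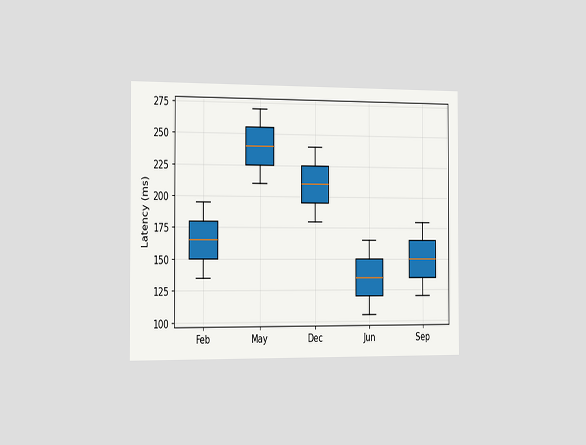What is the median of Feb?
165ms

The chart is viewed slightly from the left. The median line in the Feb box sits at 165ms.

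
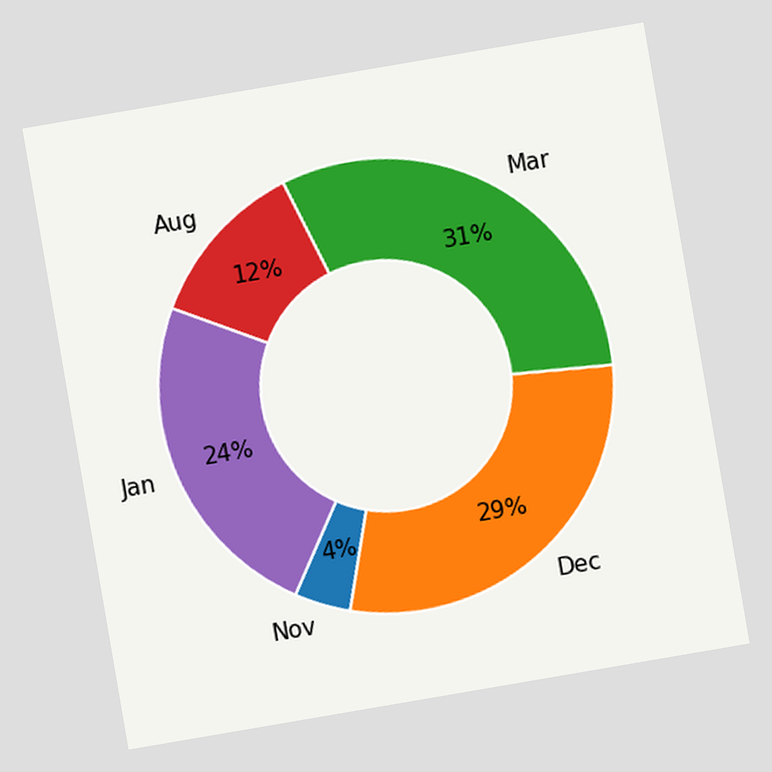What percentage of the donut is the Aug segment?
12%

The chart is tilted about 10° counter-clockwise. The Aug segment takes up 12% of the ring.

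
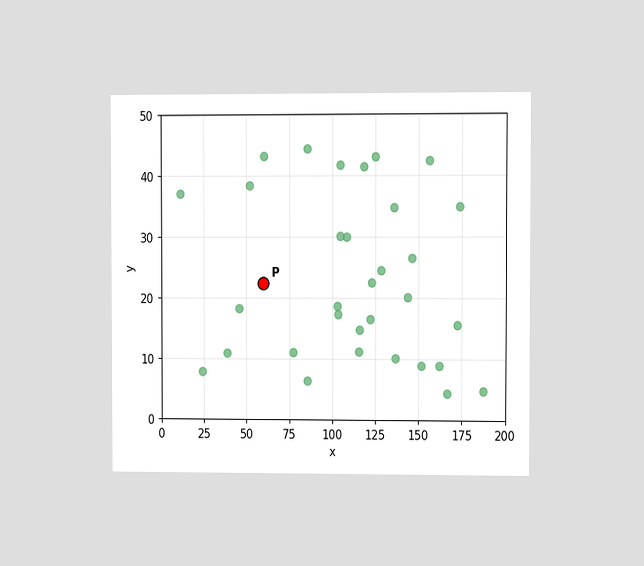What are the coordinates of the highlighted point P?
The chart is viewed at a slight angle. Following the gridlines from P to each axis, P sits at (60, 22.5).

(60, 22.5)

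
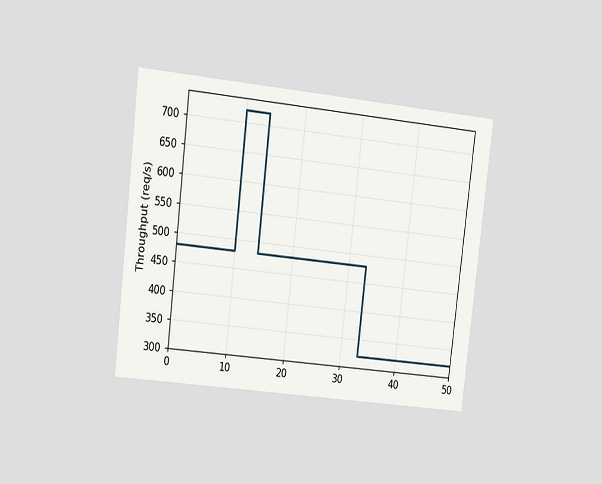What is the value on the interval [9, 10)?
480req/s

The chart is tilted about 7° clockwise and viewed at a slight angle. On [9, 10) the step sits at 480req/s.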